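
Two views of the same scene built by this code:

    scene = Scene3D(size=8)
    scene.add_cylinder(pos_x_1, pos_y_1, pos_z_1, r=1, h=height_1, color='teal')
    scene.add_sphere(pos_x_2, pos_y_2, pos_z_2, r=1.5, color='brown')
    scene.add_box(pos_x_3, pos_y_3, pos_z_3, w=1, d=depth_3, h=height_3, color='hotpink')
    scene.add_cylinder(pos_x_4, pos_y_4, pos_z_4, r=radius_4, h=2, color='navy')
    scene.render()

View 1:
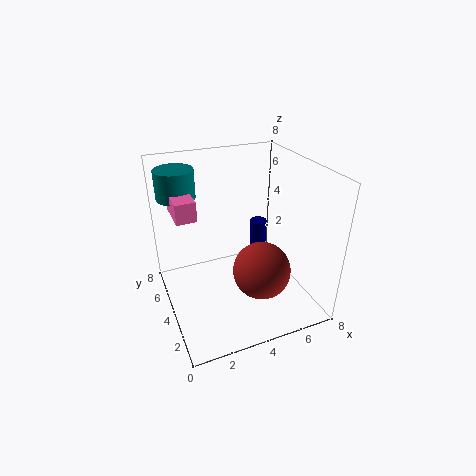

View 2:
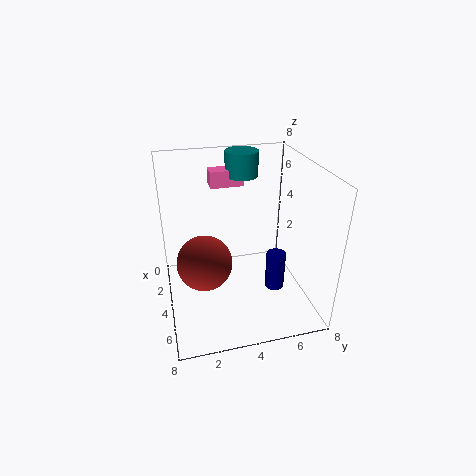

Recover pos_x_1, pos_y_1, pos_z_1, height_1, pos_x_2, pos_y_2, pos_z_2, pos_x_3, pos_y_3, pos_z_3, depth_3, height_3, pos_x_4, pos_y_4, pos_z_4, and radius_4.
pos_x_1 = 1; pos_y_1 = 5; pos_z_1 = 6.5; height_1 = 1.5; pos_x_2 = 4.5; pos_y_2 = 2; pos_z_2 = 3; pos_x_3 = 0.5; pos_y_3 = 3; pos_z_3 = 6; depth_3 = 2; height_3 = 1; pos_x_4 = 6; pos_y_4 = 5.5; pos_z_4 = 2; radius_4 = 0.5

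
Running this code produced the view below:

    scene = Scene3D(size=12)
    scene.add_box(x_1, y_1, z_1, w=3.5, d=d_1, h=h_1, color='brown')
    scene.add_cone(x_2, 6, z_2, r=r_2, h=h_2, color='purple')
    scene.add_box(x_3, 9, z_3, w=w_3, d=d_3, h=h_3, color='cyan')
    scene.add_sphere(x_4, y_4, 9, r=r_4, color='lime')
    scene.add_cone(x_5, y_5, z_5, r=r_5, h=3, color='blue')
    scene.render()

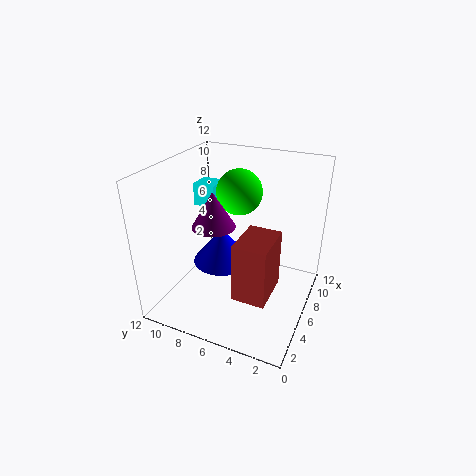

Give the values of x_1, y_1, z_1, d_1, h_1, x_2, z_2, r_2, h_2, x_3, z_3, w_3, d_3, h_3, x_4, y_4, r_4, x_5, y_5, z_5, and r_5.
x_1 = 1.5; y_1 = 2; z_1 = 3.5; d_1 = 2.5; h_1 = 4.5; x_2 = 2; z_2 = 9; r_2 = 1.5; h_2 = 2.5; x_3 = 7.5; z_3 = 7.5; w_3 = 2; d_3 = 2; h_3 = 2; x_4 = 8.5; y_4 = 7; r_4 = 2; x_5 = 6; y_5 = 7.5; z_5 = 3.5; r_5 = 2.5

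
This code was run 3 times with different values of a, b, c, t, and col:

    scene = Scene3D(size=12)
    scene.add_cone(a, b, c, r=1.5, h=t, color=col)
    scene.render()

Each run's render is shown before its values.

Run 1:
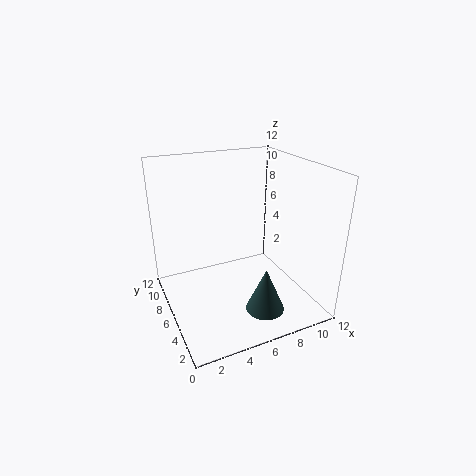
a = 6.5
b = 2
c = 1.5
t = 3.5
col = 'darkslategray'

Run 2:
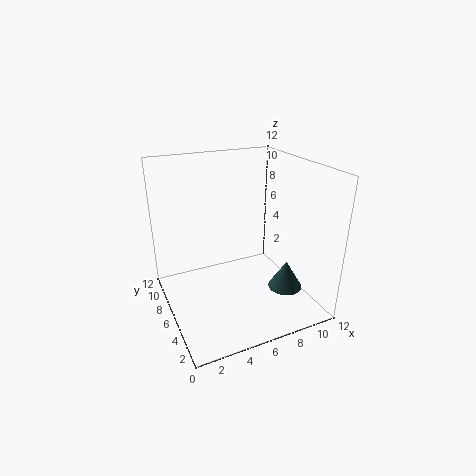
a = 10
b = 4.5
c = 1
t = 2.5
col = 'darkslategray'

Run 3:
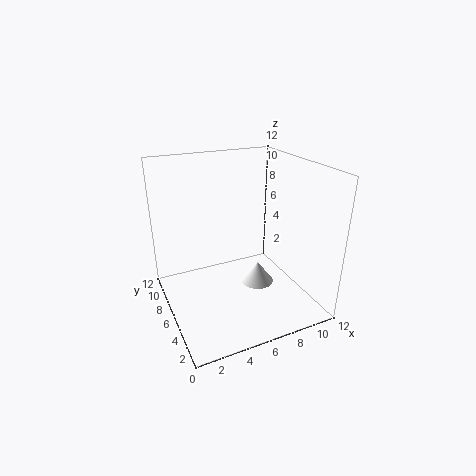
a = 8.5
b = 7
c = 0.5
t = 2
col = 'white'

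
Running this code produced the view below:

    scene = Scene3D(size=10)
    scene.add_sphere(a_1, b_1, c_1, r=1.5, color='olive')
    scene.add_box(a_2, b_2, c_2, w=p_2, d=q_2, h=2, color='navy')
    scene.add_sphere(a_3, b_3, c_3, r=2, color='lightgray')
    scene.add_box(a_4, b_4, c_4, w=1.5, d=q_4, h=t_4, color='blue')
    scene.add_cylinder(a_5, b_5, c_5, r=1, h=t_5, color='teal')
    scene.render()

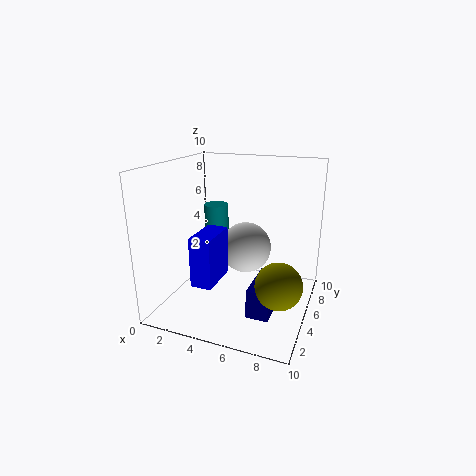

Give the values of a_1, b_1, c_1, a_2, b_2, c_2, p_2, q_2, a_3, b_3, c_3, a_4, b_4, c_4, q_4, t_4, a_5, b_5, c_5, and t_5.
a_1 = 8.5
b_1 = 3
c_1 = 3
a_2 = 6.5
b_2 = 2.5
c_2 = 0.5
p_2 = 1.5
q_2 = 3.5
a_3 = 4.5
b_3 = 8
c_3 = 3
a_4 = 2.5
b_4 = 2.5
c_4 = 2
q_4 = 3
t_4 = 3.5
a_5 = 1.5
b_5 = 9
c_5 = 1
t_5 = 5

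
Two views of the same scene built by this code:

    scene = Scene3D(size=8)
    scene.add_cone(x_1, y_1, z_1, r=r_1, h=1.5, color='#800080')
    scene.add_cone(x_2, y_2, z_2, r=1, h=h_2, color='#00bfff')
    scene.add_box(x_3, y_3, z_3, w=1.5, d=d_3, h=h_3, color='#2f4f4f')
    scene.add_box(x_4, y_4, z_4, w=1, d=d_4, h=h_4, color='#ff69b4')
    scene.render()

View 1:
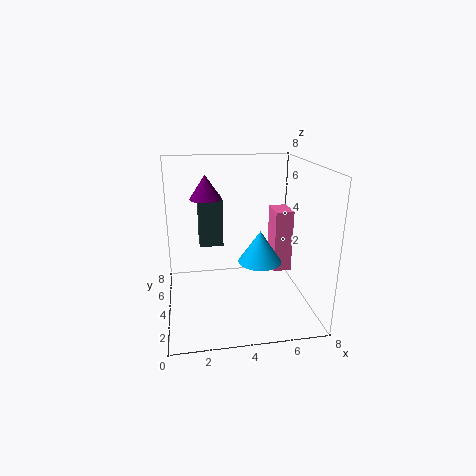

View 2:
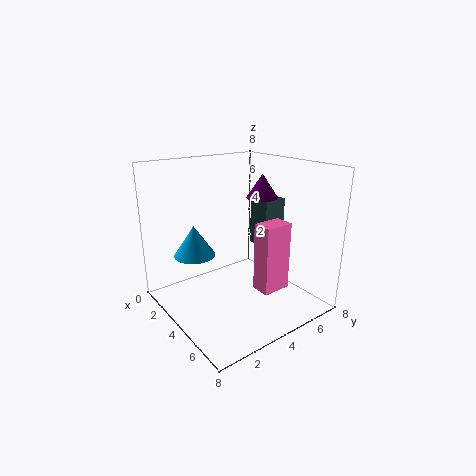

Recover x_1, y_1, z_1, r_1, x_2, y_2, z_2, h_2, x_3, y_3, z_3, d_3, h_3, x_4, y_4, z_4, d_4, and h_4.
x_1 = 2.5, y_1 = 7, z_1 = 5.5, r_1 = 1, x_2 = 4.5, y_2 = 1, z_2 = 4, h_2 = 1.5, x_3 = 2, y_3 = 6.5, z_3 = 2.5, d_3 = 1.5, h_3 = 3, x_4 = 6, y_4 = 3.5, z_4 = 2, d_4 = 1.5, h_4 = 3.5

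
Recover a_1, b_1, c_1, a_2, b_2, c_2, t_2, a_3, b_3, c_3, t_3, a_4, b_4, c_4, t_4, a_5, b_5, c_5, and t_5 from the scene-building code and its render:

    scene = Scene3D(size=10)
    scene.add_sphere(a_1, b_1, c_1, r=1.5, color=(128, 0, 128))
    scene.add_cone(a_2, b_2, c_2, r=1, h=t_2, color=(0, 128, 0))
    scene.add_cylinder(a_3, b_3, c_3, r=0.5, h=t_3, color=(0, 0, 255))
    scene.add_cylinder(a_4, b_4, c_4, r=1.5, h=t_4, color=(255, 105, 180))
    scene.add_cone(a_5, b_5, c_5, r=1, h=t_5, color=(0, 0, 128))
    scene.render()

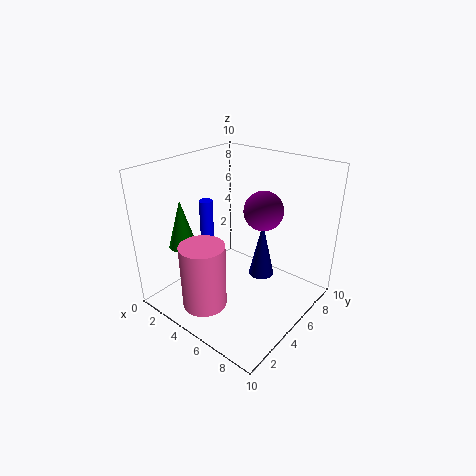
a_1 = 5
b_1 = 8
c_1 = 6
a_2 = 1.5
b_2 = 3
c_2 = 4
t_2 = 3.5
a_3 = 2
b_3 = 5
c_3 = 3
t_3 = 4
a_4 = 4.5
b_4 = 2
c_4 = 1
t_4 = 4.5
a_5 = 5
b_5 = 8
c_5 = 0.5
t_5 = 4.5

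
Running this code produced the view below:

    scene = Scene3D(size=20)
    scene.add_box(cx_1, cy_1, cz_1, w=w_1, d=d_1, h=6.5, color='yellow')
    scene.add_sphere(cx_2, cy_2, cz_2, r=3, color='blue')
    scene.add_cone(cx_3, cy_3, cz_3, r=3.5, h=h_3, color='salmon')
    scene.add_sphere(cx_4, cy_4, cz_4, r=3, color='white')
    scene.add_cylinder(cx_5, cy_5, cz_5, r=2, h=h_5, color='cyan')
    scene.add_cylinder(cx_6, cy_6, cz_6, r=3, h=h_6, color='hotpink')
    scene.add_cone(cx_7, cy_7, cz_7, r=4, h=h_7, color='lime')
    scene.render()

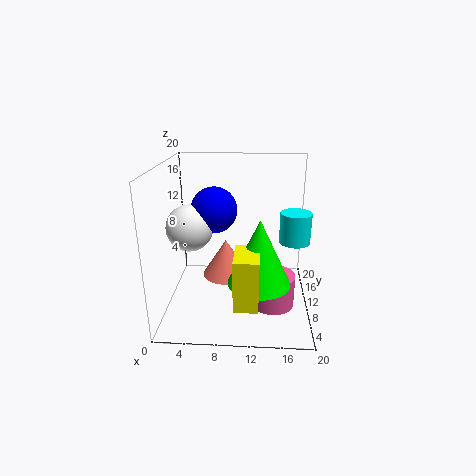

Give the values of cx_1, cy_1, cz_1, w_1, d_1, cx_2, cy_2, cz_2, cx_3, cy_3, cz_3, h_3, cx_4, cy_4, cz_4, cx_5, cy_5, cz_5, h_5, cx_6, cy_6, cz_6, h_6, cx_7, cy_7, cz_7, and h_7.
cx_1 = 10
cy_1 = 0.5
cz_1 = 4.5
w_1 = 3
d_1 = 5
cx_2 = 7
cy_2 = 8.5
cz_2 = 14.5
cx_3 = 8
cy_3 = 12.5
cz_3 = 3
h_3 = 5.5
cx_4 = 4
cy_4 = 7
cz_4 = 12.5
cx_5 = 17.5
cy_5 = 8
cz_5 = 10.5
h_5 = 4
cx_6 = 15
cy_6 = 8
cz_6 = 1
h_6 = 4.5
cx_7 = 13
cy_7 = 5
cz_7 = 6
h_7 = 8.5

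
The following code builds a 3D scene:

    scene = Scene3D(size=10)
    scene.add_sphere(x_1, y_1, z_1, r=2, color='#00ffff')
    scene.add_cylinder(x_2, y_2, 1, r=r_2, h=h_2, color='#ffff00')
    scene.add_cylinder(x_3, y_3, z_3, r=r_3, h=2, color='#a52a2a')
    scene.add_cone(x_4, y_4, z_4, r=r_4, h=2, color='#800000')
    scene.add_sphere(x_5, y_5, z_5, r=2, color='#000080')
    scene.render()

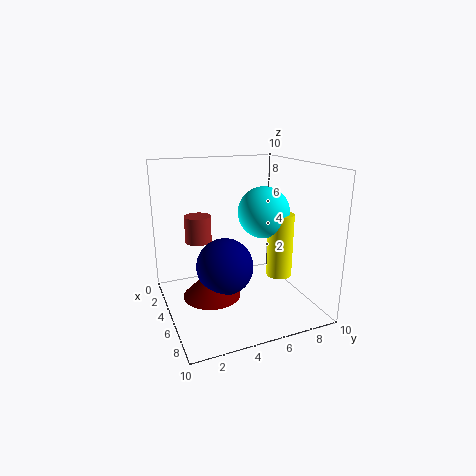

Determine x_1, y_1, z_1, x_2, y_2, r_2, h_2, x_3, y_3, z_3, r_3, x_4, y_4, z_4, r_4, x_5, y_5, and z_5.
x_1 = 3
y_1 = 8
z_1 = 6
x_2 = 4
y_2 = 9
r_2 = 1
h_2 = 5
x_3 = 2
y_3 = 3
z_3 = 4
r_3 = 1
x_4 = 5
y_4 = 3
z_4 = 1
r_4 = 2
x_5 = 5
y_5 = 4
z_5 = 3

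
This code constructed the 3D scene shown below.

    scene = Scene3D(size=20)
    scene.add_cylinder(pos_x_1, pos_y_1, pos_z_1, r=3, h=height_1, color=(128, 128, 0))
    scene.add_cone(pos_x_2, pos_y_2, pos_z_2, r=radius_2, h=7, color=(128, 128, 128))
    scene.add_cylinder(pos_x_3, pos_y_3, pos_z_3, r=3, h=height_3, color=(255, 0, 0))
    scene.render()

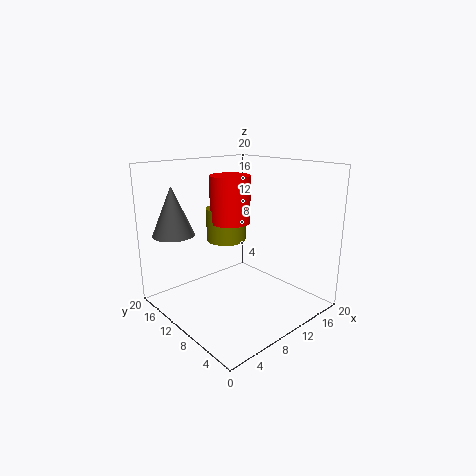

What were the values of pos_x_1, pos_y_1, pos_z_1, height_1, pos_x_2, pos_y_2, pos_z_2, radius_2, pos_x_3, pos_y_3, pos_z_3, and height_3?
pos_x_1 = 12; pos_y_1 = 15; pos_z_1 = 8; height_1 = 5; pos_x_2 = 4; pos_y_2 = 17; pos_z_2 = 10; radius_2 = 3; pos_x_3 = 12; pos_y_3 = 14; pos_z_3 = 11; height_3 = 7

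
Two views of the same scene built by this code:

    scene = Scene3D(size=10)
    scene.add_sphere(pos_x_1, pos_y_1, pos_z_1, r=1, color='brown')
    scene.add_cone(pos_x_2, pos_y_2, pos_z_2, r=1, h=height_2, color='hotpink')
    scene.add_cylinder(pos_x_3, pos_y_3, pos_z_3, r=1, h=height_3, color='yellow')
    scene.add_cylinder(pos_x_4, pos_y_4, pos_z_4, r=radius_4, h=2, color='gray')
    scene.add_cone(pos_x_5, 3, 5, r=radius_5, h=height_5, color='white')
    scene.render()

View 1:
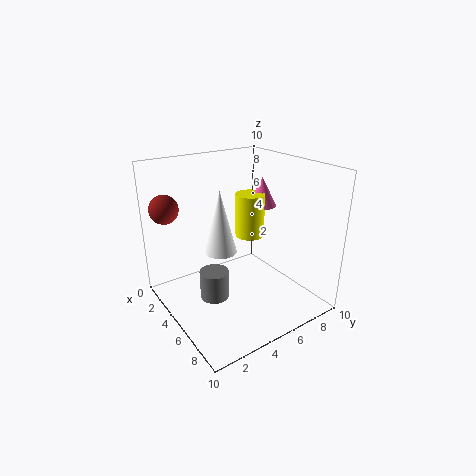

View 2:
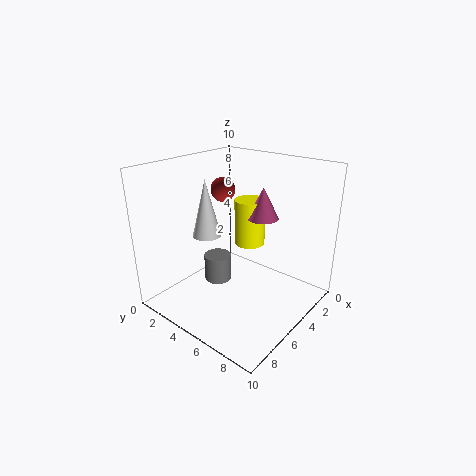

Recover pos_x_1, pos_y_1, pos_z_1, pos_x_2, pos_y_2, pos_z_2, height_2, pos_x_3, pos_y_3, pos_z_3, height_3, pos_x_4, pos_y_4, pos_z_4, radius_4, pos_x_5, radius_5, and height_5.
pos_x_1 = 2; pos_y_1 = 1; pos_z_1 = 7; pos_x_2 = 5; pos_y_2 = 7; pos_z_2 = 7; height_2 = 2; pos_x_3 = 5; pos_y_3 = 6; pos_z_3 = 5; height_3 = 3; pos_x_4 = 5; pos_y_4 = 3; pos_z_4 = 1; radius_4 = 1; pos_x_5 = 6; radius_5 = 1; height_5 = 4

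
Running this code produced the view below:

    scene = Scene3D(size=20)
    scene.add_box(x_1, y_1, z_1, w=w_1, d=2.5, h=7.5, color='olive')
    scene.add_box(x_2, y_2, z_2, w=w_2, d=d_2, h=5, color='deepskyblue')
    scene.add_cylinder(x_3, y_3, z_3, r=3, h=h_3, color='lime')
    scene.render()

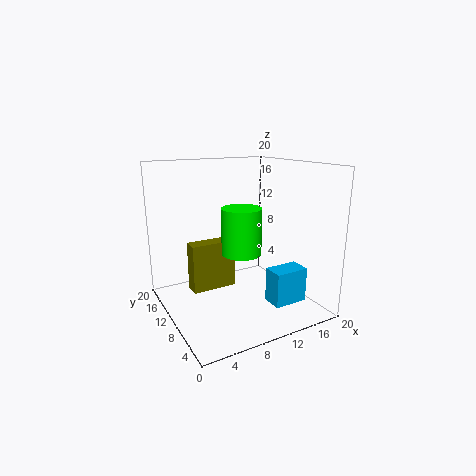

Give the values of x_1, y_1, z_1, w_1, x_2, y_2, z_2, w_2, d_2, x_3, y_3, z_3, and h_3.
x_1 = 5, y_1 = 14.5, z_1 = 0.5, w_1 = 7, x_2 = 13.5, y_2 = 5, z_2 = 0.5, w_2 = 5, d_2 = 3, x_3 = 12, y_3 = 12.5, z_3 = 6.5, h_3 = 7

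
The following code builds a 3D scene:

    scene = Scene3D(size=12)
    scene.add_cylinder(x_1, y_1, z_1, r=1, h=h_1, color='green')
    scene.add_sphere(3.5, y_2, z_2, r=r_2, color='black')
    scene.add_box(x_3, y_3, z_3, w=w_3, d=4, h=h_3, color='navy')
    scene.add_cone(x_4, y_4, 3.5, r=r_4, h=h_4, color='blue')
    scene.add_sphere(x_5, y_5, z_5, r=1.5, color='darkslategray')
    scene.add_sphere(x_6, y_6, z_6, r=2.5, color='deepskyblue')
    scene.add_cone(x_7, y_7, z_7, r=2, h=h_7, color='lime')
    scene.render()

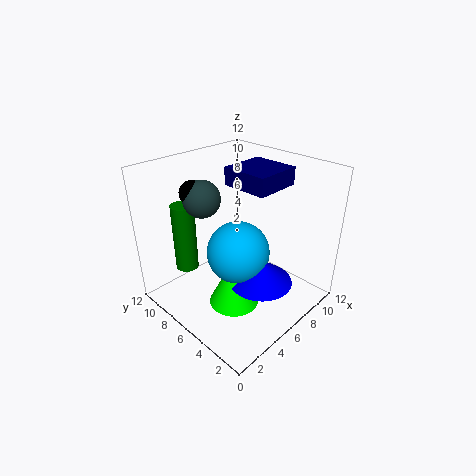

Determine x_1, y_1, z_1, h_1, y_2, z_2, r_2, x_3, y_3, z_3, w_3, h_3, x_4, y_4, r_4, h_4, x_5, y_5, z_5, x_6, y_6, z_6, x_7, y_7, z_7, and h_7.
x_1 = 3.5
y_1 = 10
z_1 = 2.5
h_1 = 6
y_2 = 8.5
z_2 = 10
r_2 = 1
x_3 = 6.5
y_3 = 4
z_3 = 10
w_3 = 4
h_3 = 1.5
x_4 = 5.5
y_4 = 3
r_4 = 2.5
h_4 = 2
x_5 = 4
y_5 = 8
z_5 = 9.5
x_6 = 5
y_6 = 5
z_6 = 5.5
x_7 = 4
y_7 = 4.5
z_7 = 1.5
h_7 = 4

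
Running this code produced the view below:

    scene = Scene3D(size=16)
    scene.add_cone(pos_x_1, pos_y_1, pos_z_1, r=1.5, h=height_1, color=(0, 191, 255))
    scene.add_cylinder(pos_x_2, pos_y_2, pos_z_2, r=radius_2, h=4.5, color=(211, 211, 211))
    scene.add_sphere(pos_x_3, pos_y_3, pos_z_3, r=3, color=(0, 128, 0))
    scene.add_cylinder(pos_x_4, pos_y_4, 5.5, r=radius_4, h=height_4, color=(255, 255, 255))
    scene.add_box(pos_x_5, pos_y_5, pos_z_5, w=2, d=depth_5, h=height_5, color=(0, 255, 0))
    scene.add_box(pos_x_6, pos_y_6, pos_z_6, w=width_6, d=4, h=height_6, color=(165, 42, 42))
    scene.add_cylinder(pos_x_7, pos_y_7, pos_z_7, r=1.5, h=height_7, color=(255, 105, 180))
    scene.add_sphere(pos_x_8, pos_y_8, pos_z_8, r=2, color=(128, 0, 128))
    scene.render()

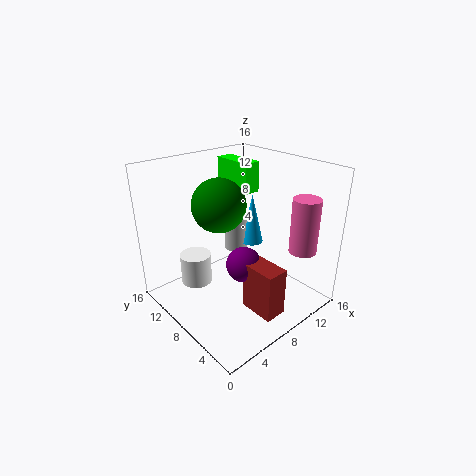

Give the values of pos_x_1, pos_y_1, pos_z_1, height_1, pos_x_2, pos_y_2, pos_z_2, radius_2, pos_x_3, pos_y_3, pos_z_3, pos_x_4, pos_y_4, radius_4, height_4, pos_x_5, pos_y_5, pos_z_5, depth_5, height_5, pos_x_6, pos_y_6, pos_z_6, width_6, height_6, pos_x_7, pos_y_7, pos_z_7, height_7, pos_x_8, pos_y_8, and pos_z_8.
pos_x_1 = 14; pos_y_1 = 12; pos_z_1 = 4; height_1 = 6.5; pos_x_2 = 12.5; pos_y_2 = 13.5; pos_z_2 = 3; radius_2 = 1.5; pos_x_3 = 7; pos_y_3 = 10; pos_z_3 = 11.5; pos_x_4 = 2; pos_y_4 = 7.5; radius_4 = 1.5; height_4 = 3; pos_x_5 = 10.5; pos_y_5 = 9.5; pos_z_5 = 12; depth_5 = 5; height_5 = 3.5; pos_x_6 = 7; pos_y_6 = 2; pos_z_6 = 0.5; width_6 = 2.5; height_6 = 5.5; pos_x_7 = 12.5; pos_y_7 = 2.5; pos_z_7 = 7; height_7 = 6; pos_x_8 = 8; pos_y_8 = 7; pos_z_8 = 5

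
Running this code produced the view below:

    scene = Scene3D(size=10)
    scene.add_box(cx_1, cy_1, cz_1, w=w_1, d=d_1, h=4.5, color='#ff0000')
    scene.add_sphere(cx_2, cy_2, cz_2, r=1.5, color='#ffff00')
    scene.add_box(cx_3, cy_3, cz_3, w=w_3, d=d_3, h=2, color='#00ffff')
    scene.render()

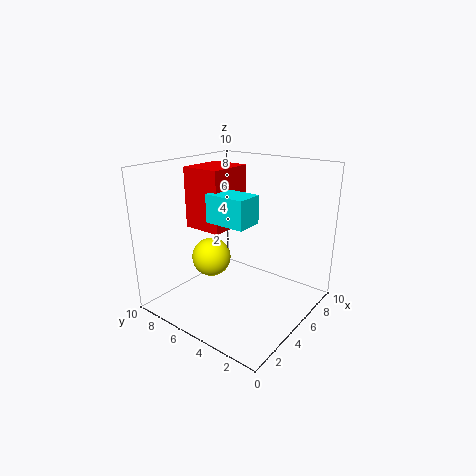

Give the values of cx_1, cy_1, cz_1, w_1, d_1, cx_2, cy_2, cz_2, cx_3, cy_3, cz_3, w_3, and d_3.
cx_1 = 4.5; cy_1 = 6.5; cz_1 = 5; w_1 = 3.5; d_1 = 3; cx_2 = 5.5; cy_2 = 8; cz_2 = 2.5; cx_3 = 4; cy_3 = 4; cz_3 = 6; w_3 = 2; d_3 = 3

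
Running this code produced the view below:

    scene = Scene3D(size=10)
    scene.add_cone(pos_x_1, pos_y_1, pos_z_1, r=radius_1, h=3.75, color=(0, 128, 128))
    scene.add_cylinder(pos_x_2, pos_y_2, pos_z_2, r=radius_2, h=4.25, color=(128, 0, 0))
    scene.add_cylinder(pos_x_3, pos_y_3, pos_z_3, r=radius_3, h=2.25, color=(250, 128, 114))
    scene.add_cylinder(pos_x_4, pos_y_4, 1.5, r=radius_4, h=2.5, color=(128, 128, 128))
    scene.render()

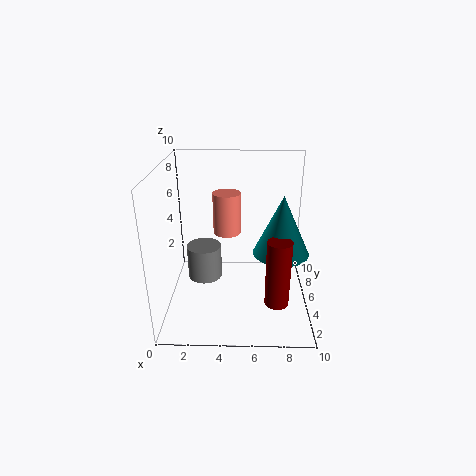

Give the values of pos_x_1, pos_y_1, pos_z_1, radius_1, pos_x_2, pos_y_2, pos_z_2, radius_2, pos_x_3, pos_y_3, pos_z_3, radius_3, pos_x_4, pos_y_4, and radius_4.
pos_x_1 = 7.75; pos_y_1 = 3; pos_z_1 = 5; radius_1 = 1.75; pos_x_2 = 7.5; pos_y_2 = 1.5; pos_z_2 = 2.25; radius_2 = 0.75; pos_x_3 = 4.5; pos_y_3 = 1.25; pos_z_3 = 7.25; radius_3 = 0.75; pos_x_4 = 2.5; pos_y_4 = 5.75; radius_4 = 1.25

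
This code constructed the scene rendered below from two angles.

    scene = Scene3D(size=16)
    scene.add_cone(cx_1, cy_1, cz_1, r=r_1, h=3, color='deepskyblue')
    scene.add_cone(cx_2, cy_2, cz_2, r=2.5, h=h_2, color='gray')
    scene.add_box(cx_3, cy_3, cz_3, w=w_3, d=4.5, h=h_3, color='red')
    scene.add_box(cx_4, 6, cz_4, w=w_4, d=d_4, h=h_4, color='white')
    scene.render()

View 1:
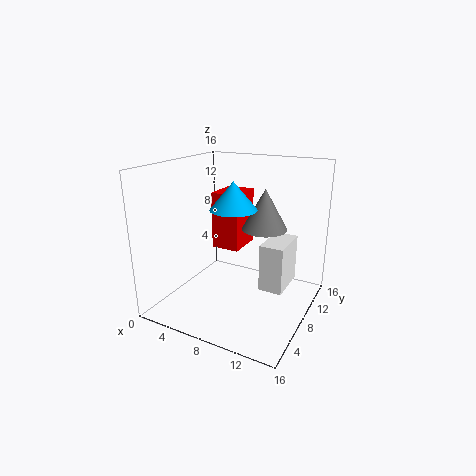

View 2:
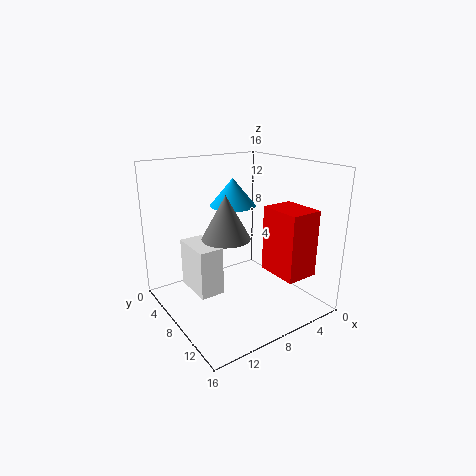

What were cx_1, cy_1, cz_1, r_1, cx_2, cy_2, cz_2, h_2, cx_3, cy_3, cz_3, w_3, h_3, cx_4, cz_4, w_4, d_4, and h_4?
cx_1 = 8; cy_1 = 7; cz_1 = 11.5; r_1 = 2.5; cx_2 = 10.5; cy_2 = 9.5; cz_2 = 9; h_2 = 4.5; cx_3 = 3; cy_3 = 10.5; cz_3 = 5; w_3 = 3.5; h_3 = 7; cx_4 = 11.5; cz_4 = 3.5; w_4 = 2.5; d_4 = 4.5; h_4 = 5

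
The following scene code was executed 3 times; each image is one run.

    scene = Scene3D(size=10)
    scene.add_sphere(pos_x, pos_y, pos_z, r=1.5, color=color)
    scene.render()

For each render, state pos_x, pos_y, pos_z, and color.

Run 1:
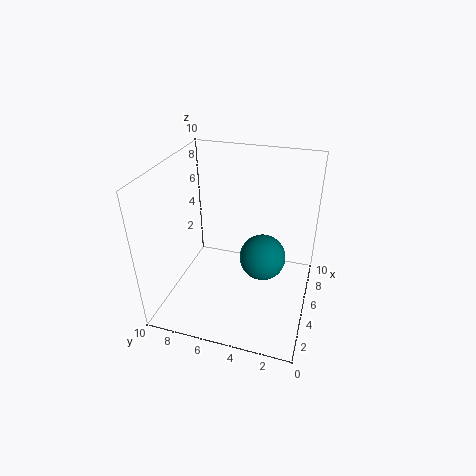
pos_x = 4, pos_y = 3, pos_z = 4.5, color = 'teal'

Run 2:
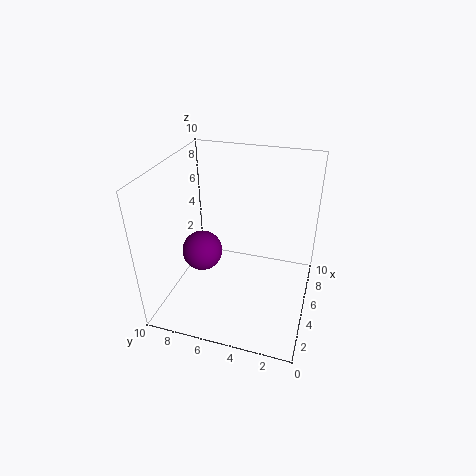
pos_x = 5.5, pos_y = 8, pos_z = 3, color = 'purple'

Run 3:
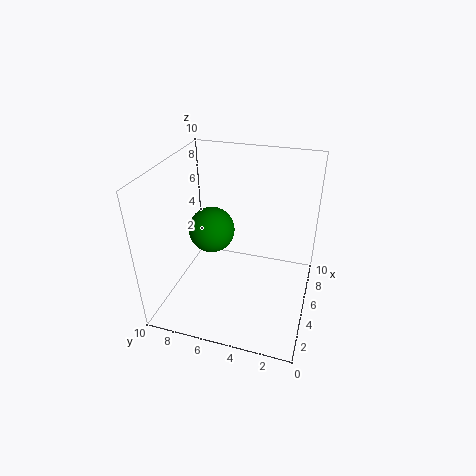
pos_x = 4, pos_y = 6.5, pos_z = 6, color = 'green'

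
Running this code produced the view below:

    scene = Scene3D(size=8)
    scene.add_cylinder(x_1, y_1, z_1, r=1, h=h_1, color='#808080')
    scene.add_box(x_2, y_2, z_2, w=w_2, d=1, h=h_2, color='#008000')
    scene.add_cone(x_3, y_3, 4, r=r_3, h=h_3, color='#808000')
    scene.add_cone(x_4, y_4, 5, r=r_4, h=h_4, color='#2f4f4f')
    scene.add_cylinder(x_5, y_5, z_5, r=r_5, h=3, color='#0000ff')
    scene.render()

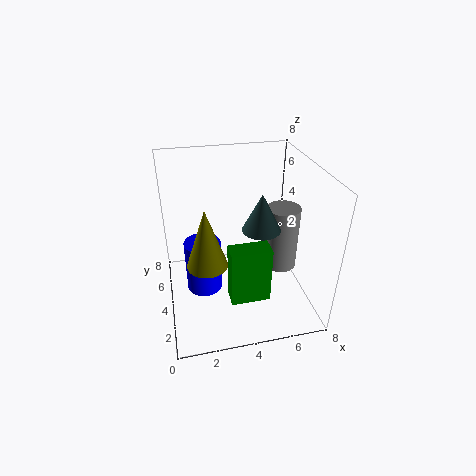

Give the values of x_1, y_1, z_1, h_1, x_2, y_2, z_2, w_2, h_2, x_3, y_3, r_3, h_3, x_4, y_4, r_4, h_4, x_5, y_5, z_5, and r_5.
x_1 = 7
y_1 = 5
z_1 = 1
h_1 = 4
x_2 = 3
y_2 = 1
z_2 = 2
w_2 = 2
h_2 = 3
x_3 = 2
y_3 = 2
r_3 = 1
h_3 = 3
x_4 = 5
y_4 = 3
r_4 = 1
h_4 = 2
x_5 = 2
y_5 = 4
z_5 = 1
r_5 = 1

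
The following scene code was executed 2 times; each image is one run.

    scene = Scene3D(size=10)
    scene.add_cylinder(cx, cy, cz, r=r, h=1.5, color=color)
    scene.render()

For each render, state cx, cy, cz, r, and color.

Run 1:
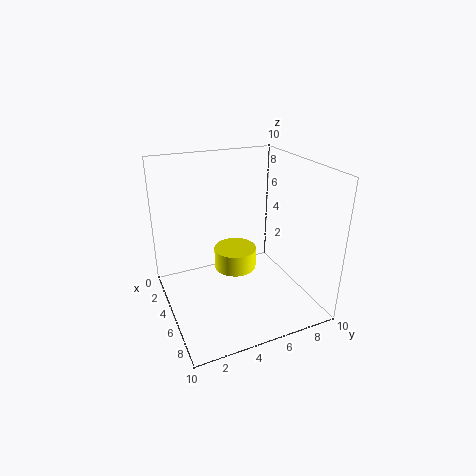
cx = 4.5; cy = 5; cz = 2.5; r = 1.5; color = 'yellow'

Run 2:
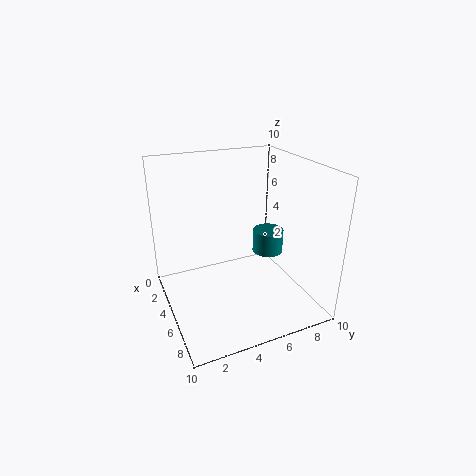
cx = 6.5; cy = 6.5; cz = 4.5; r = 1; color = 'teal'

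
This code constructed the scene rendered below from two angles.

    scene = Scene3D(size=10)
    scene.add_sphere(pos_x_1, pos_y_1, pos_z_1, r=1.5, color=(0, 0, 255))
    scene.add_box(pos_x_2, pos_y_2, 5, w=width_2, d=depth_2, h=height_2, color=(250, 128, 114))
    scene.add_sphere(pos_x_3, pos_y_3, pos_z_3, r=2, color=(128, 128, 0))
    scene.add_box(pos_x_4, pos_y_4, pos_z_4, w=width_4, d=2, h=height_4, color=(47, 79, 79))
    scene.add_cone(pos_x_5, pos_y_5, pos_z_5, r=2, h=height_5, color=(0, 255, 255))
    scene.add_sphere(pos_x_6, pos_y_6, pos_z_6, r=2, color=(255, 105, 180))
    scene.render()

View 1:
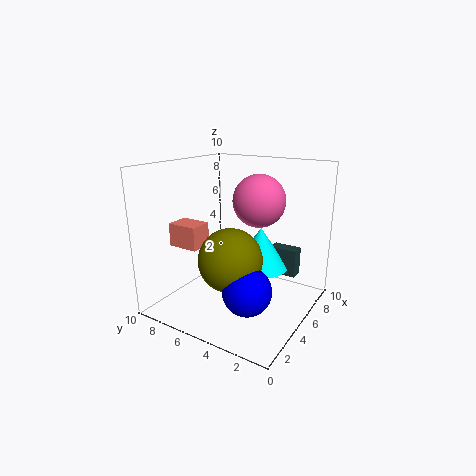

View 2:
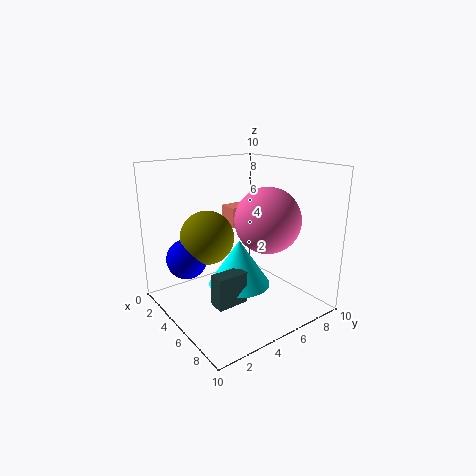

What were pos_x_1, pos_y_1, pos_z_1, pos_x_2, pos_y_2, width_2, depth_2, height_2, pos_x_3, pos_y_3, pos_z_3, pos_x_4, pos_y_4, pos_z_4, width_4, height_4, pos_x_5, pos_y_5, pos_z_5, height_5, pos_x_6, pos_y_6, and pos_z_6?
pos_x_1 = 2; pos_y_1 = 2.5; pos_z_1 = 3; pos_x_2 = 1.5; pos_y_2 = 6; width_2 = 1.5; depth_2 = 2; height_2 = 1.5; pos_x_3 = 2.5; pos_y_3 = 4; pos_z_3 = 4.5; pos_x_4 = 7; pos_y_4 = 1.5; pos_z_4 = 2; width_4 = 1; height_4 = 2; pos_x_5 = 6.5; pos_y_5 = 4; pos_z_5 = 2.5; height_5 = 3; pos_x_6 = 8; pos_y_6 = 5; pos_z_6 = 7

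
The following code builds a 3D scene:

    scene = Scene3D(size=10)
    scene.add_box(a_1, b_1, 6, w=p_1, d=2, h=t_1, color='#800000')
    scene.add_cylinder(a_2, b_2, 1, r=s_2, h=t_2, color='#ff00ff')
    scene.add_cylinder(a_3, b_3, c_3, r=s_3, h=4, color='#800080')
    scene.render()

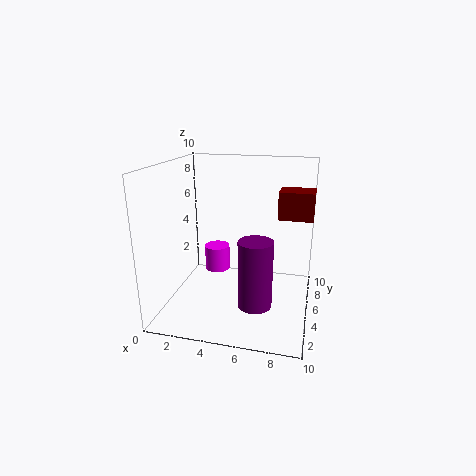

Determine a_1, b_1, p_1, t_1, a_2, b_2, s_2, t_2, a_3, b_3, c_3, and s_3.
a_1 = 7.5; b_1 = 6.5; p_1 = 2.5; t_1 = 2; a_2 = 2.5; b_2 = 8; s_2 = 1; t_2 = 2; a_3 = 7; b_3 = 1; c_3 = 2.5; s_3 = 1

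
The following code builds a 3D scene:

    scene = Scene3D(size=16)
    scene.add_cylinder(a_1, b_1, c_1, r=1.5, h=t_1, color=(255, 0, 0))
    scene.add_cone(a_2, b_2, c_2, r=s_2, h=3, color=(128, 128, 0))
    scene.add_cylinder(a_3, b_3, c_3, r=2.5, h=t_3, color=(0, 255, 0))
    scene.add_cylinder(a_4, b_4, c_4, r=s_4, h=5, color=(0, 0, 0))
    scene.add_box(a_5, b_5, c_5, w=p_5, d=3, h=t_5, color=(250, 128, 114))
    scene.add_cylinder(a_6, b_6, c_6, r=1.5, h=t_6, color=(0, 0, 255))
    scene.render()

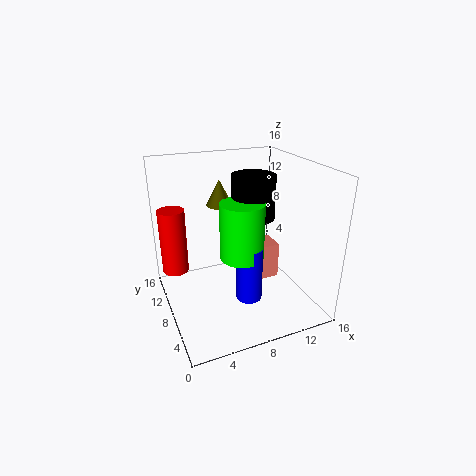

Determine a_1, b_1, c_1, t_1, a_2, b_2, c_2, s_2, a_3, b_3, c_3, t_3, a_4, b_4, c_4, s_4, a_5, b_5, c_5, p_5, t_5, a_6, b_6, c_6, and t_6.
a_1 = 1.5
b_1 = 11.5
c_1 = 3.5
t_1 = 7.5
a_2 = 7
b_2 = 11
c_2 = 11
s_2 = 1.5
a_3 = 8.5
b_3 = 8
c_3 = 5.5
t_3 = 6.5
a_4 = 10.5
b_4 = 9.5
c_4 = 9.5
s_4 = 2.5
a_5 = 11.5
b_5 = 9
c_5 = 1
p_5 = 2.5
t_5 = 4.5
a_6 = 9
b_6 = 7
c_6 = 0.5
t_6 = 6.5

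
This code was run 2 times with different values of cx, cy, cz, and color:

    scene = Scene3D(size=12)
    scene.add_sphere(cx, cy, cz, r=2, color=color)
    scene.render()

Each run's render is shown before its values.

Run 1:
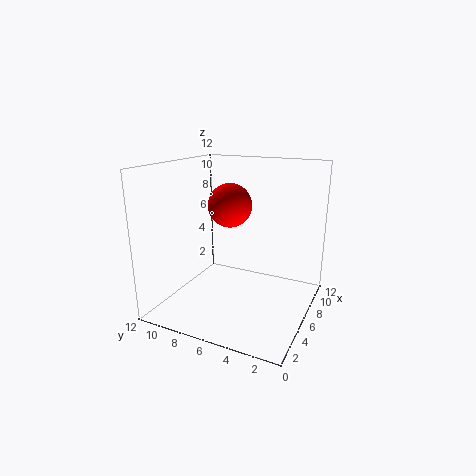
cx = 8.5; cy = 8; cz = 8; color = 'red'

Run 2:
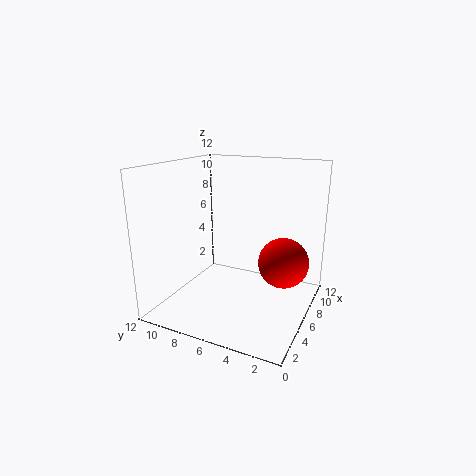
cx = 6; cy = 2; cz = 4.5; color = 'red'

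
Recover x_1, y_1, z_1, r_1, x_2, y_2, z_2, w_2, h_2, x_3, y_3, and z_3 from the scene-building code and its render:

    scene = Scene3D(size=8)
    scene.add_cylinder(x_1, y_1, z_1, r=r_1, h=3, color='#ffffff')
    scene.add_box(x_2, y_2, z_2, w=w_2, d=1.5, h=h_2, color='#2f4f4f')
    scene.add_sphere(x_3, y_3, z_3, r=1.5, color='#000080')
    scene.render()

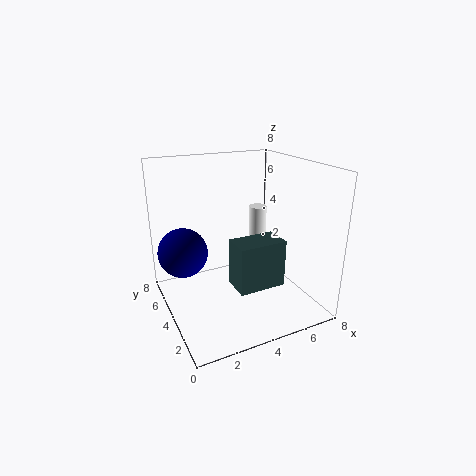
x_1 = 5.5
y_1 = 4.5
z_1 = 2.5
r_1 = 0.5
x_2 = 3
y_2 = 1.5
z_2 = 2
w_2 = 2.5
h_2 = 2.5
x_3 = 1.5
y_3 = 6.5
z_3 = 2.5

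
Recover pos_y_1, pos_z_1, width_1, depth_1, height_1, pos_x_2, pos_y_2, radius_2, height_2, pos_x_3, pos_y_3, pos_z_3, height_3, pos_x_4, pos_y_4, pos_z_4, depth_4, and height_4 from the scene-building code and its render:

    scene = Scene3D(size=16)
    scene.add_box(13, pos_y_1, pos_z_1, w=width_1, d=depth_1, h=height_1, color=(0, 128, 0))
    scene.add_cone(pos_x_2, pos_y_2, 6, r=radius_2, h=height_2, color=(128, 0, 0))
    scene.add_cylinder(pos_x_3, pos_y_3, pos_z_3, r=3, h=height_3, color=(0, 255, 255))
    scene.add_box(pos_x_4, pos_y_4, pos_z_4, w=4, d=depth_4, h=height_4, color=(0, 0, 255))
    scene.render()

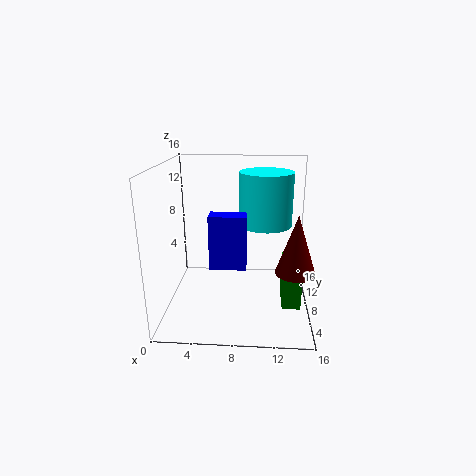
pos_y_1 = 5; pos_z_1 = 1; width_1 = 2; depth_1 = 4; height_1 = 5; pos_x_2 = 14; pos_y_2 = 4; radius_2 = 2; height_2 = 6; pos_x_3 = 11; pos_y_3 = 10; pos_z_3 = 9; height_3 = 6; pos_x_4 = 5; pos_y_4 = 6; pos_z_4 = 5; depth_4 = 2; height_4 = 6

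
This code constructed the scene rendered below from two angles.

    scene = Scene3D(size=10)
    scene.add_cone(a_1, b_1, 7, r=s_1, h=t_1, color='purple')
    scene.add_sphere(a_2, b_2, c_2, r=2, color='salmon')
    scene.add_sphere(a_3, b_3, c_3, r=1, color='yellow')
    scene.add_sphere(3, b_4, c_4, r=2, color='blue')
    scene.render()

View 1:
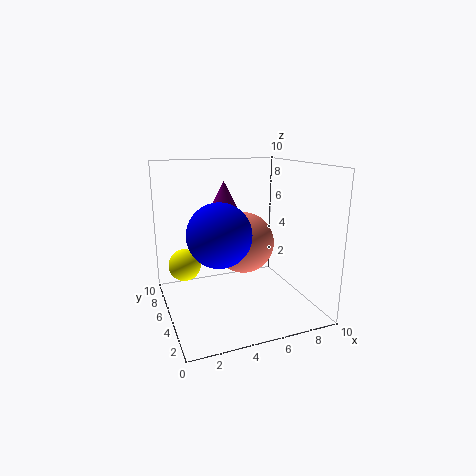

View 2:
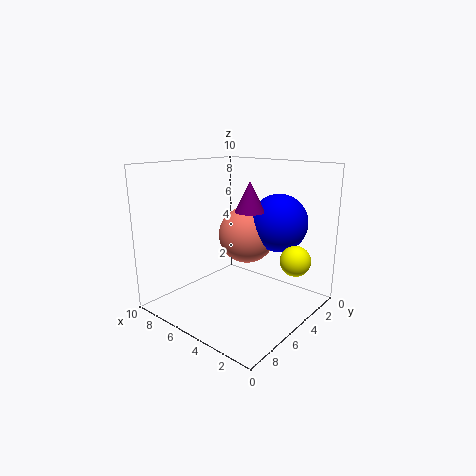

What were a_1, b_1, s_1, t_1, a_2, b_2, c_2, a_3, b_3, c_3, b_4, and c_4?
a_1 = 4; b_1 = 5; s_1 = 1; t_1 = 2; a_2 = 5; b_2 = 4; c_2 = 5; a_3 = 1; b_3 = 4; c_3 = 4; b_4 = 3; c_4 = 6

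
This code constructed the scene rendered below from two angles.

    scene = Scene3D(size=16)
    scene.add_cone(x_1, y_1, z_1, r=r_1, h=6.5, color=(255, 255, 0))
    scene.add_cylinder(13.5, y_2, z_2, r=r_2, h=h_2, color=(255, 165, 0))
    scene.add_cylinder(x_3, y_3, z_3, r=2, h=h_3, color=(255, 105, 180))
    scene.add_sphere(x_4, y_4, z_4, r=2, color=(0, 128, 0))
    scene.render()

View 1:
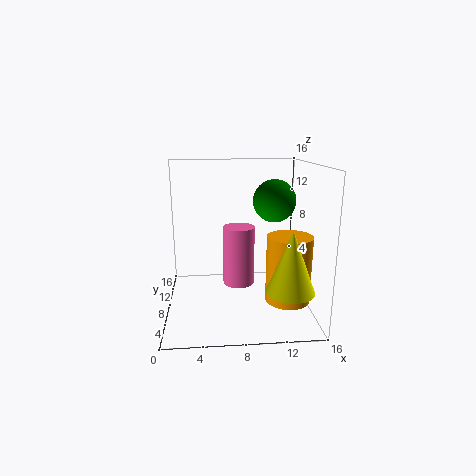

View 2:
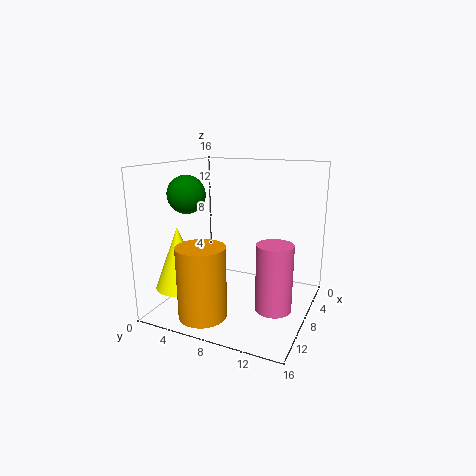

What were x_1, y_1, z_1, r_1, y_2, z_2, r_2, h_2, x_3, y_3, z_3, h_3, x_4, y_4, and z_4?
x_1 = 13; y_1 = 3.5; z_1 = 3.5; r_1 = 2.5; y_2 = 6.5; z_2 = 1; r_2 = 2.5; h_2 = 7.5; x_3 = 8.5; y_3 = 12.5; z_3 = 0.5; h_3 = 7.5; x_4 = 11; y_4 = 3.5; z_4 = 13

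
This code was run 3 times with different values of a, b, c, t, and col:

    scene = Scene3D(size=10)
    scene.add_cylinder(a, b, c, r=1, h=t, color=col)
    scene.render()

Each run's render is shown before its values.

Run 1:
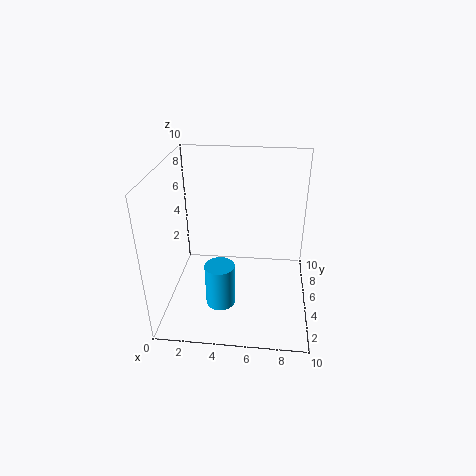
a = 4, b = 3, c = 1, t = 3, col = 'deepskyblue'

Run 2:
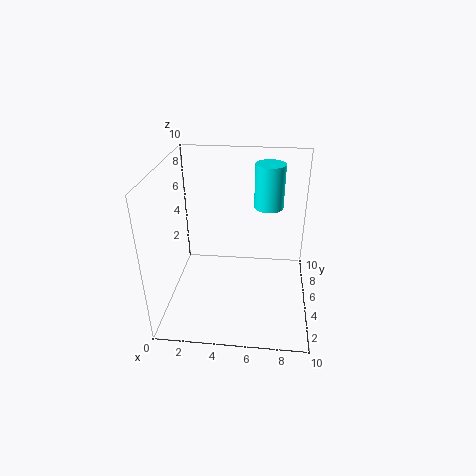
a = 7, b = 6, c = 7, t = 3, col = 'cyan'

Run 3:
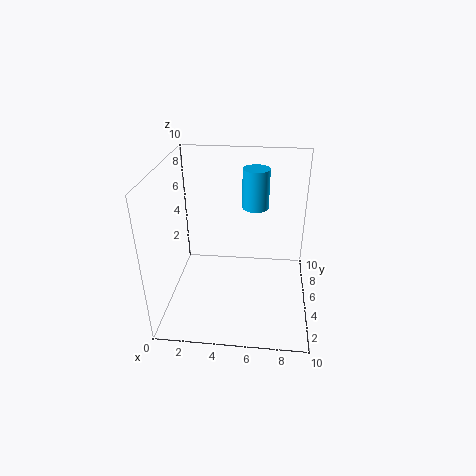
a = 6, b = 8, c = 6, t = 3, col = 'deepskyblue'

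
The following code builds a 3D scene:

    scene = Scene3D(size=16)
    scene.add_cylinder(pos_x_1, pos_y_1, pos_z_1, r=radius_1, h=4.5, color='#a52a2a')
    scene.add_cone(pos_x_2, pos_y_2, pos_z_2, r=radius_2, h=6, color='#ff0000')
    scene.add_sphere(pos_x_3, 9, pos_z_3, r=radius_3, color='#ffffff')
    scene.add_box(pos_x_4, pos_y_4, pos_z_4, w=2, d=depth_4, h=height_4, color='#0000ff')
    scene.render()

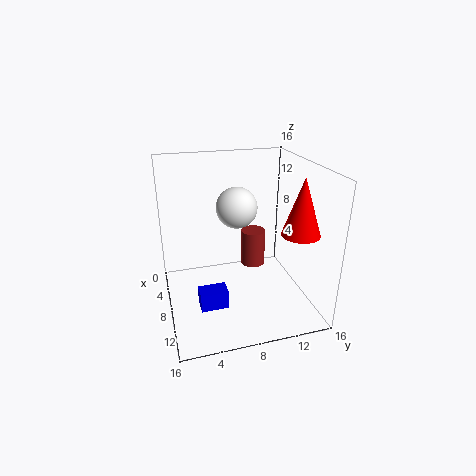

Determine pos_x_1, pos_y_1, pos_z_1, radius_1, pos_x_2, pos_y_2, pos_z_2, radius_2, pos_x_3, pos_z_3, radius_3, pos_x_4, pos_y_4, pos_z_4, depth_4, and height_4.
pos_x_1 = 4.5
pos_y_1 = 11
pos_z_1 = 2.5
radius_1 = 1.5
pos_x_2 = 12
pos_y_2 = 13.5
pos_z_2 = 9.5
radius_2 = 2
pos_x_3 = 4
pos_z_3 = 10
radius_3 = 2.5
pos_x_4 = 9.5
pos_y_4 = 3
pos_z_4 = 1.5
depth_4 = 3
height_4 = 2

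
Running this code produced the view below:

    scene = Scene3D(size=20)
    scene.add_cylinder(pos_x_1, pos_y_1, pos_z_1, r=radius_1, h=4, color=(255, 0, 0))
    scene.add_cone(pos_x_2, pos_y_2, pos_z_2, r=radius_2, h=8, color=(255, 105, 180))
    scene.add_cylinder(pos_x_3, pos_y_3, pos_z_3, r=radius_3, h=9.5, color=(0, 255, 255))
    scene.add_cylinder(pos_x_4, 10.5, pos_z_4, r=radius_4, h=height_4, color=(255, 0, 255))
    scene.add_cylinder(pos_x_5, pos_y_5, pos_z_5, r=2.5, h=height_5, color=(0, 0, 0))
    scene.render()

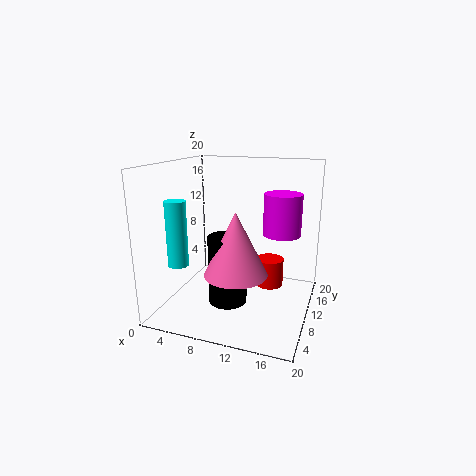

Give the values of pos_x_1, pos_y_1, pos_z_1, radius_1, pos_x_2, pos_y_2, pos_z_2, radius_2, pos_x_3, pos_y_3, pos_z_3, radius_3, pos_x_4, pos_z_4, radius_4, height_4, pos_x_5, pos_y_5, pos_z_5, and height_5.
pos_x_1 = 14, pos_y_1 = 12.5, pos_z_1 = 2.5, radius_1 = 2, pos_x_2 = 11.5, pos_y_2 = 5, pos_z_2 = 7, radius_2 = 4, pos_x_3 = 1.5, pos_y_3 = 8, pos_z_3 = 5.5, radius_3 = 1.5, pos_x_4 = 16, pos_z_4 = 11, radius_4 = 2.5, height_4 = 5.5, pos_x_5 = 10, pos_y_5 = 6, pos_z_5 = 2.5, height_5 = 9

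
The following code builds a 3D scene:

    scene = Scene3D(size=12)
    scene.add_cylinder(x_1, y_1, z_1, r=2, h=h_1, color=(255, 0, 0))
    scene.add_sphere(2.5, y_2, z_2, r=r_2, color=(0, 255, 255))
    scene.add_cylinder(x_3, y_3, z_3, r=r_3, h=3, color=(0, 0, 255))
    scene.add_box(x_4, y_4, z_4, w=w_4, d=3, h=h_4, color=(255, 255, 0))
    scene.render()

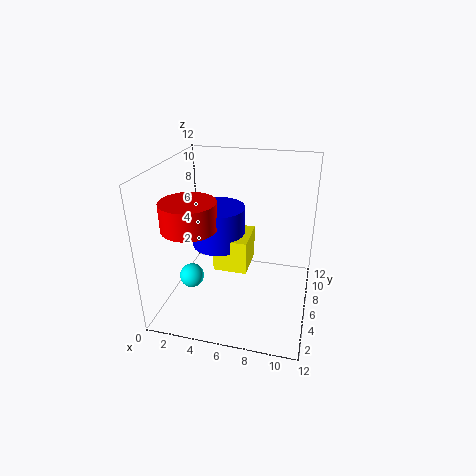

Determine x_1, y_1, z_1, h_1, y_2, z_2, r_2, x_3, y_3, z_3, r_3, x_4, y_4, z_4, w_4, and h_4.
x_1 = 3.5
y_1 = 2
z_1 = 8.5
h_1 = 2
y_2 = 4
z_2 = 3
r_2 = 1
x_3 = 5
y_3 = 4
z_3 = 6.5
r_3 = 2
x_4 = 5
y_4 = 2.5
z_4 = 5
w_4 = 2.5
h_4 = 2.5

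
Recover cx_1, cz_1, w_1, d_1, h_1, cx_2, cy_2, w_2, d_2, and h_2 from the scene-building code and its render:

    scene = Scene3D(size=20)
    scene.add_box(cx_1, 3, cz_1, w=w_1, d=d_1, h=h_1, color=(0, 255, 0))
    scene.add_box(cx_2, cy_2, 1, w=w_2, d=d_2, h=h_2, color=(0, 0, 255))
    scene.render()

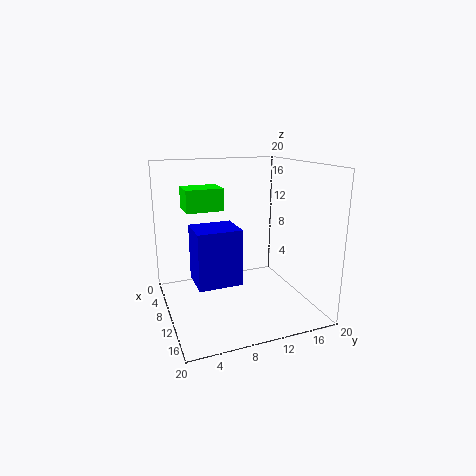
cx_1 = 6
cz_1 = 14
w_1 = 4
d_1 = 5
h_1 = 3
cx_2 = 1
cy_2 = 5
w_2 = 6
d_2 = 7
h_2 = 9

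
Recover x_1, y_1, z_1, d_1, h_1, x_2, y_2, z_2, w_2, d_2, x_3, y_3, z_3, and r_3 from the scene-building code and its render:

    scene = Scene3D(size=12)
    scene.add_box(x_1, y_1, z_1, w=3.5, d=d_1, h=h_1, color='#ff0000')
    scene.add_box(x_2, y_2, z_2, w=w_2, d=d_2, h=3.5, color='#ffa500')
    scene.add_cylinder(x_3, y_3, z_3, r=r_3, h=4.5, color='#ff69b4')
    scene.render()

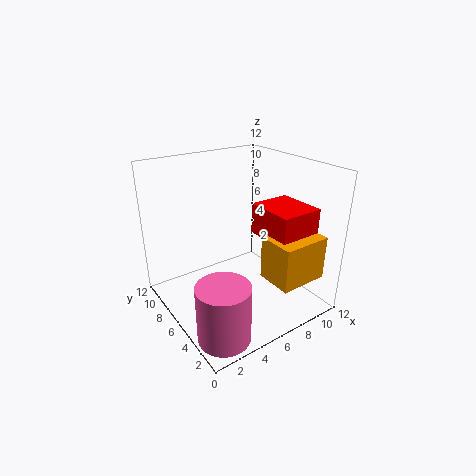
x_1 = 7
y_1 = 1.5
z_1 = 6.5
d_1 = 4
h_1 = 2.5
x_2 = 6.5
y_2 = 0.5
z_2 = 3.5
w_2 = 4
d_2 = 3
x_3 = 2
y_3 = 2
z_3 = 0.5
r_3 = 2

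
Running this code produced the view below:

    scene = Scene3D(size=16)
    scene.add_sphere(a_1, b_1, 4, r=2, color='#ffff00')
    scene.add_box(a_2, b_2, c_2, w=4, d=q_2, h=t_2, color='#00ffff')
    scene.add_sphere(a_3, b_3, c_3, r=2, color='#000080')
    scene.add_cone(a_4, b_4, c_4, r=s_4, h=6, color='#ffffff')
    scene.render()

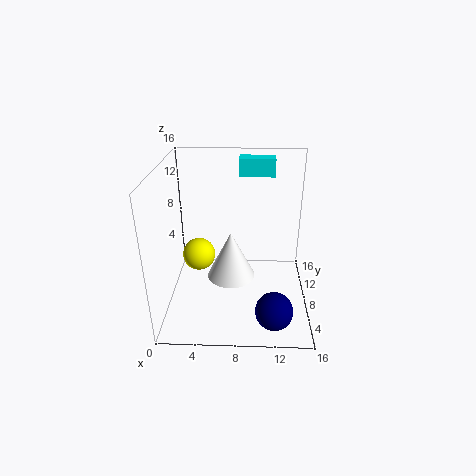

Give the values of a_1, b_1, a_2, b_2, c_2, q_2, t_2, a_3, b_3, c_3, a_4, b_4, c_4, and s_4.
a_1 = 3, b_1 = 11, a_2 = 8, b_2 = 11, c_2 = 14, q_2 = 2, t_2 = 2, a_3 = 12, b_3 = 3, c_3 = 2, a_4 = 7, b_4 = 11, c_4 = 1, s_4 = 3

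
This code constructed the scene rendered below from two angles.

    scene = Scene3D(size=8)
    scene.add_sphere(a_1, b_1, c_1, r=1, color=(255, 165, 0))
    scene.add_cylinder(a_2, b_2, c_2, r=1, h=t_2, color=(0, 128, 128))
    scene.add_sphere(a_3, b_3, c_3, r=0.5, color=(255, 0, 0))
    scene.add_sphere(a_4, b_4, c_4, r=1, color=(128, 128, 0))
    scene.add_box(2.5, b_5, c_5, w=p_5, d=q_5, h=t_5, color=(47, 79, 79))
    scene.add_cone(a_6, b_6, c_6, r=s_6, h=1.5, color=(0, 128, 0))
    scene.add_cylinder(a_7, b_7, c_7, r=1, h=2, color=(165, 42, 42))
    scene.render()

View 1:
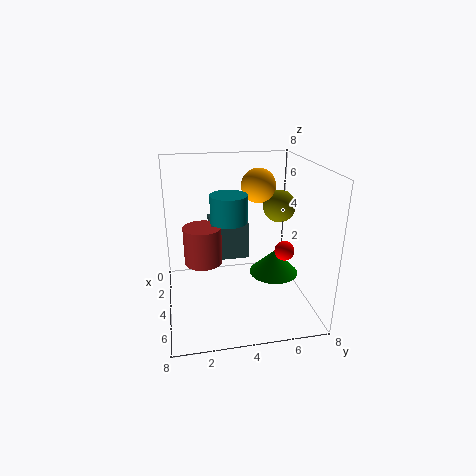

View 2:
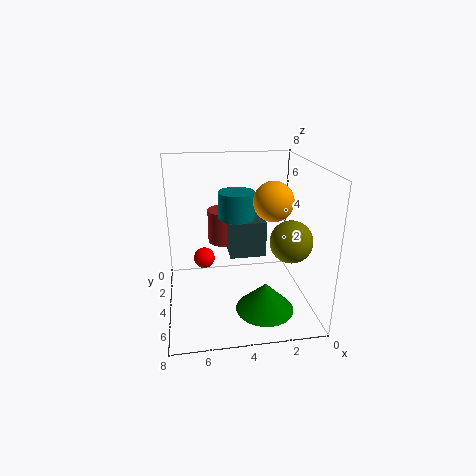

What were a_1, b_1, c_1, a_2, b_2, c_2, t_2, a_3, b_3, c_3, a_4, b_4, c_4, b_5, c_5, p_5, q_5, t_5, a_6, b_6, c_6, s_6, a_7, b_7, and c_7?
a_1 = 2.5, b_1 = 5.5, c_1 = 6.5, a_2 = 4, b_2 = 3.5, c_2 = 5, t_2 = 1.5, a_3 = 6, b_3 = 6, c_3 = 4, a_4 = 2, b_4 = 7, c_4 = 5, b_5 = 2.5, c_5 = 3, p_5 = 2, q_5 = 2, t_5 = 2, a_6 = 3, b_6 = 6.5, c_6 = 1, s_6 = 1.5, a_7 = 4.5, b_7 = 2, c_7 = 3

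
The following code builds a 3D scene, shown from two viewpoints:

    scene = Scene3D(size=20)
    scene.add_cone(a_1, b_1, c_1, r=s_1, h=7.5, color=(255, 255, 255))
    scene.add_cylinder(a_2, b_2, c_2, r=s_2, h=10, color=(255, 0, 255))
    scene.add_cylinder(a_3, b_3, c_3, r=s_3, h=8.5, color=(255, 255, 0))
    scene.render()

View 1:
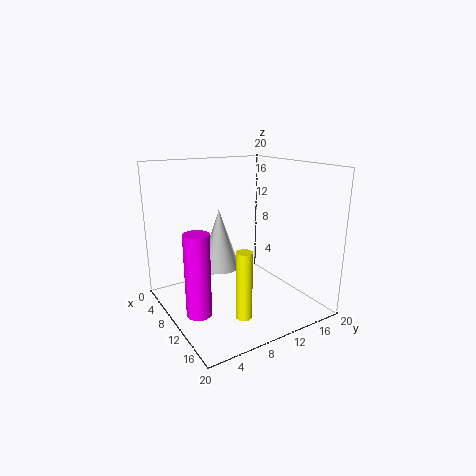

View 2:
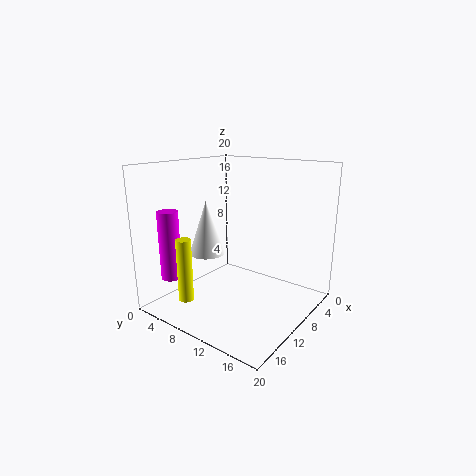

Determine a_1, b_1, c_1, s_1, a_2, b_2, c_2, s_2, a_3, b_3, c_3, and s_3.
a_1 = 12; b_1 = 6; c_1 = 7.5; s_1 = 2.5; a_2 = 15; b_2 = 1.5; c_2 = 3.5; s_2 = 1.5; a_3 = 17; b_3 = 6.5; c_3 = 2.5; s_3 = 1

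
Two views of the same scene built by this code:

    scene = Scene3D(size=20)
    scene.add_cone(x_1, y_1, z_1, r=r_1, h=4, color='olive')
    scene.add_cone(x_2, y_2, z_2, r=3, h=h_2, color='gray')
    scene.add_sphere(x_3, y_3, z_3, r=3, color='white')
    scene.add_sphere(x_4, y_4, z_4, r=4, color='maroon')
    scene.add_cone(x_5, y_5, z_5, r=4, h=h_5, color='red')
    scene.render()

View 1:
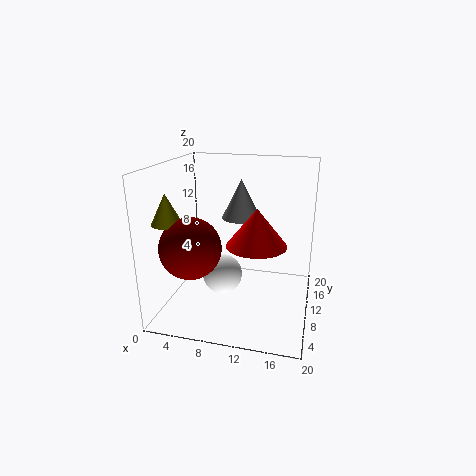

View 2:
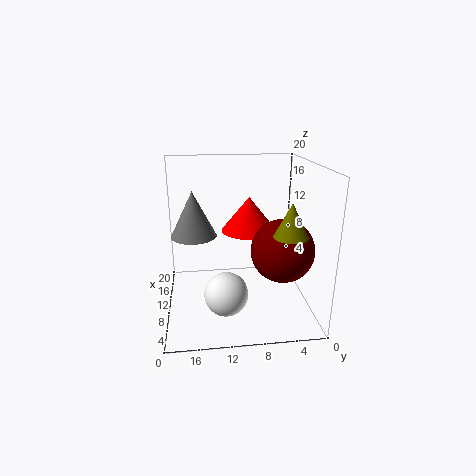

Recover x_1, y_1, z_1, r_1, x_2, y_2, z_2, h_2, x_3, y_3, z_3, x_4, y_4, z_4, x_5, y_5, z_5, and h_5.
x_1 = 2, y_1 = 5, z_1 = 13, r_1 = 2, x_2 = 9, y_2 = 16, z_2 = 11, h_2 = 6, x_3 = 7, y_3 = 12, z_3 = 3, x_4 = 5, y_4 = 5, z_4 = 10, x_5 = 13, y_5 = 8, z_5 = 10, h_5 = 5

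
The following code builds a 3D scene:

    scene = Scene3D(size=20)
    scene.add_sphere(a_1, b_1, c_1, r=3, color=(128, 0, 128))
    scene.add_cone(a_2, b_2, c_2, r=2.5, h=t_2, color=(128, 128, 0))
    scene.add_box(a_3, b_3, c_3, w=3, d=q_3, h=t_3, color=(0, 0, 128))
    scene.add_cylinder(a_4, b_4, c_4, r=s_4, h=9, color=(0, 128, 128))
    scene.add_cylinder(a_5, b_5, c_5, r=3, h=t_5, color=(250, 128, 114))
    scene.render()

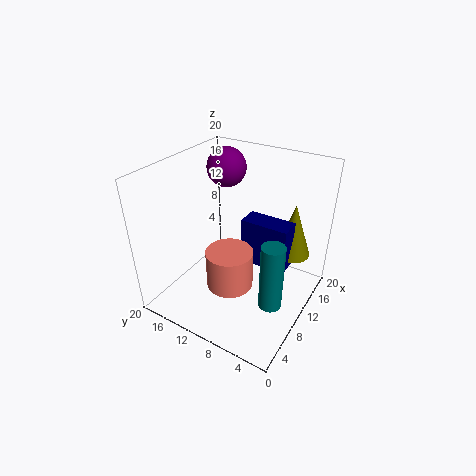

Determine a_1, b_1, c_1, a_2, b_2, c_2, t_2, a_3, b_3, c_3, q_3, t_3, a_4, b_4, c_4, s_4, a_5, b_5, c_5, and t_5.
a_1 = 16.5, b_1 = 16, c_1 = 17, a_2 = 14, b_2 = 3.5, c_2 = 7.5, t_2 = 7.5, a_3 = 10, b_3 = 3, c_3 = 6.5, q_3 = 6.5, t_3 = 6.5, a_4 = 6.5, b_4 = 3, c_4 = 4, s_4 = 1.5, a_5 = 5.5, b_5 = 8.5, c_5 = 6, t_5 = 5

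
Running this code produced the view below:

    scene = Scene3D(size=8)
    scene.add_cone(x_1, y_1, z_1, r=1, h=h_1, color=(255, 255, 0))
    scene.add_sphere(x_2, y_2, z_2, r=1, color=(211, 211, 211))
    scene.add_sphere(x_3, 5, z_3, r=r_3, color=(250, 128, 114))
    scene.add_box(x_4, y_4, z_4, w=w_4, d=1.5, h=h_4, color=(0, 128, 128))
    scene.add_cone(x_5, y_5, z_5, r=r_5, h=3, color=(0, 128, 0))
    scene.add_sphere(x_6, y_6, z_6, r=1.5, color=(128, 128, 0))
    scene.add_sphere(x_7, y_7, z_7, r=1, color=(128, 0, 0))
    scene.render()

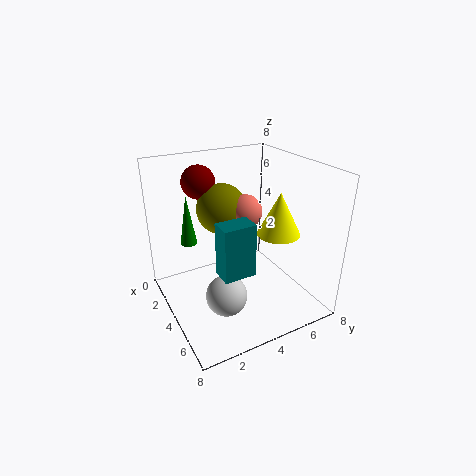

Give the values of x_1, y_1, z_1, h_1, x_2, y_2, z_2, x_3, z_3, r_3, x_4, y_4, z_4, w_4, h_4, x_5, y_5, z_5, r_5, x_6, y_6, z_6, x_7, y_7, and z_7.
x_1 = 7; y_1 = 4.5; z_1 = 5.5; h_1 = 2; x_2 = 6.5; y_2 = 2; z_2 = 2.5; x_3 = 3; z_3 = 5; r_3 = 1; x_4 = 6.5; y_4 = 1.5; z_4 = 4; w_4 = 1; h_4 = 2.5; x_5 = 1.5; y_5 = 2; z_5 = 3; r_5 = 0.5; x_6 = 2; y_6 = 4; z_6 = 5; x_7 = 1; y_7 = 3; z_7 = 6.5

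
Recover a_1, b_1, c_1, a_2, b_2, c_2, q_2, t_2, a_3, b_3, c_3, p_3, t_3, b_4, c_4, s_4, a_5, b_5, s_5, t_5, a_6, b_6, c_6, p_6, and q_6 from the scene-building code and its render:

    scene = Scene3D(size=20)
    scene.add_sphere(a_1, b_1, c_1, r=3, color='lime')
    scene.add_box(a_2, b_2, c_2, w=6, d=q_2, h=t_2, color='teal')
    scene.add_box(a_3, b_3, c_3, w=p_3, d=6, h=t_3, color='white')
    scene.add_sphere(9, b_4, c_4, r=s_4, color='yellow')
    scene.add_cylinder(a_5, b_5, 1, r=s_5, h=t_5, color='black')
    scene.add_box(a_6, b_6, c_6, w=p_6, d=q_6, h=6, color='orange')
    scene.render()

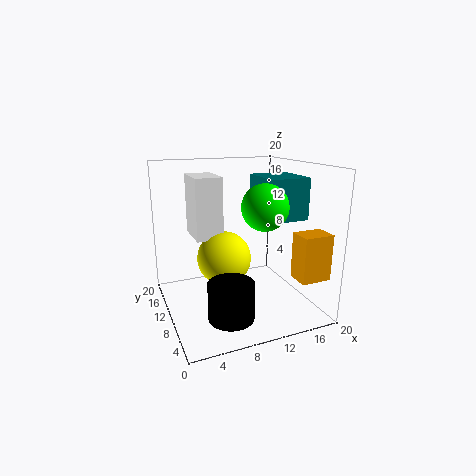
a_1 = 12
b_1 = 6
c_1 = 15
a_2 = 14
b_2 = 8
c_2 = 12
q_2 = 7
t_2 = 6
a_3 = 5
b_3 = 13
c_3 = 9
p_3 = 4
t_3 = 9
b_4 = 13
c_4 = 6
s_4 = 4
a_5 = 7
b_5 = 5
s_5 = 3
t_5 = 5
a_6 = 15
b_6 = 1
c_6 = 6
p_6 = 4
q_6 = 3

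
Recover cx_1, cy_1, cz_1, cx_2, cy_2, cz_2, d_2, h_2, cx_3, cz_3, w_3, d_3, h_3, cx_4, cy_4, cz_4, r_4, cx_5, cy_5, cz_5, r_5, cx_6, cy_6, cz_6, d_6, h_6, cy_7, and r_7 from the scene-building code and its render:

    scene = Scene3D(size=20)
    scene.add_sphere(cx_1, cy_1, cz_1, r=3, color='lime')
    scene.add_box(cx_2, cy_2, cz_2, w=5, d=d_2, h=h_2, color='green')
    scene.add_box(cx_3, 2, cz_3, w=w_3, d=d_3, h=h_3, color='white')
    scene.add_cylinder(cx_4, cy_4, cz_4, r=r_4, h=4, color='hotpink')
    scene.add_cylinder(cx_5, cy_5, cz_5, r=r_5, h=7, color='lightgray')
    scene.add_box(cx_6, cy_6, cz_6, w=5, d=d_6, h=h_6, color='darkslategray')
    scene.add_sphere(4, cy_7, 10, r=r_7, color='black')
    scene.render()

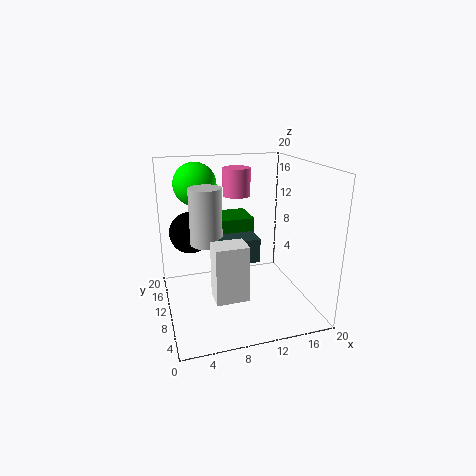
cx_1 = 5, cy_1 = 14, cz_1 = 17, cx_2 = 7, cy_2 = 9, cz_2 = 8, d_2 = 5, h_2 = 5, cx_3 = 5, cz_3 = 5, w_3 = 4, d_3 = 3, h_3 = 7, cx_4 = 11, cy_4 = 14, cz_4 = 15, r_4 = 2, cx_5 = 5, cy_5 = 7, cz_5 = 11, r_5 = 2, cx_6 = 6, cy_6 = 4, cz_6 = 9, d_6 = 3, h_6 = 3, cy_7 = 14, r_7 = 3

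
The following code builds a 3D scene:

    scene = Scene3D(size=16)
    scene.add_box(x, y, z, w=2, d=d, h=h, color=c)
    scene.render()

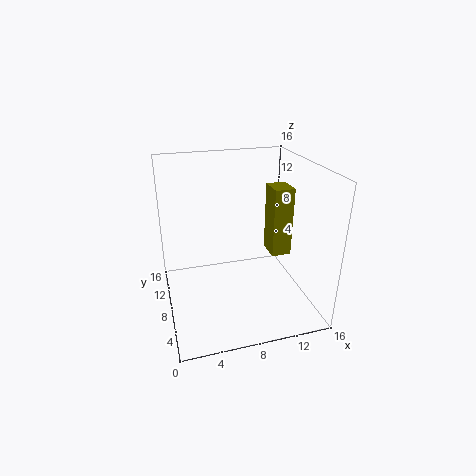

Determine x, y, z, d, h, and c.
x = 10.5
y = 4
z = 7.5
d = 2.5
h = 7
c = 'olive'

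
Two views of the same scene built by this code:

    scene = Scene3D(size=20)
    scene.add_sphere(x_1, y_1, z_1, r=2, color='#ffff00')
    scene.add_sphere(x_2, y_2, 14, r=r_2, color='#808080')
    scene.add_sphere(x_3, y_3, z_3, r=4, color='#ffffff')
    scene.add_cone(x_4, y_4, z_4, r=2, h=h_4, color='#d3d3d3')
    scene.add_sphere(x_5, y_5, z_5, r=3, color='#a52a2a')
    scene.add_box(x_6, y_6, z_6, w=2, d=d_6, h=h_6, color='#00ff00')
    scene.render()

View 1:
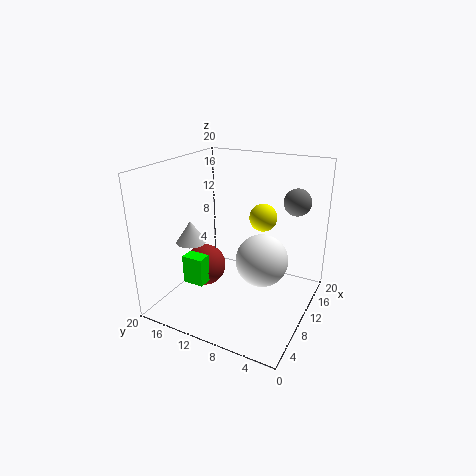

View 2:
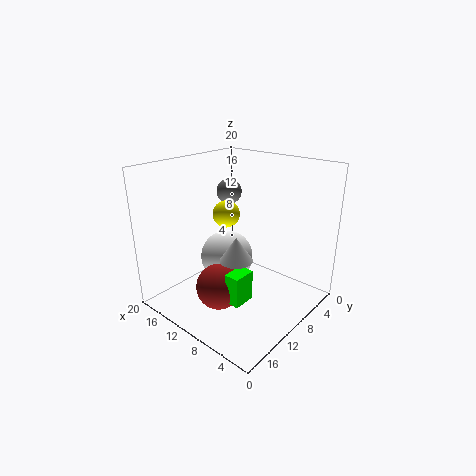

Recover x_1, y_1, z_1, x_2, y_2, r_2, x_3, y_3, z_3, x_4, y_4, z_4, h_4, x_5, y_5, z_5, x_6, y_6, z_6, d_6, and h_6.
x_1 = 14; y_1 = 8; z_1 = 12; x_2 = 17; y_2 = 4; r_2 = 2; x_3 = 14; y_3 = 8; z_3 = 5; x_4 = 6; y_4 = 15; z_4 = 10; h_4 = 3; x_5 = 9; y_5 = 15; z_5 = 5; x_6 = 5; y_6 = 13; z_6 = 4; d_6 = 3; h_6 = 4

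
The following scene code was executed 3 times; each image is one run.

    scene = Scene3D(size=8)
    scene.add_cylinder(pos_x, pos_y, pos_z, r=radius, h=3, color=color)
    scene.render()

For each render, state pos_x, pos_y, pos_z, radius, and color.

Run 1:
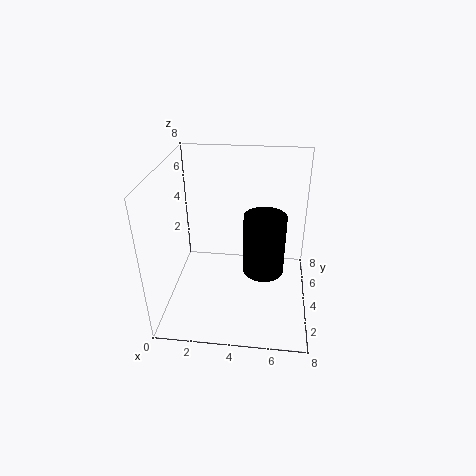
pos_x = 5.5; pos_y = 2; pos_z = 3.5; radius = 1; color = 'black'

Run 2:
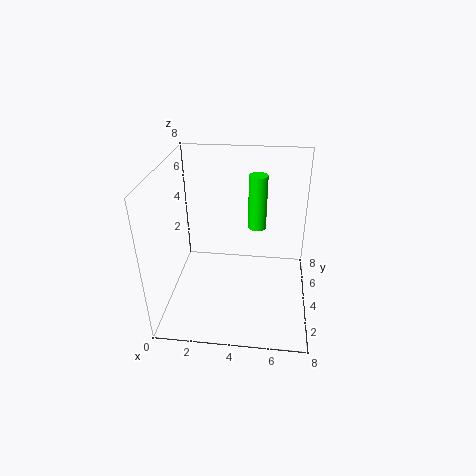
pos_x = 5; pos_y = 4.5; pos_z = 4.5; radius = 0.5; color = 'lime'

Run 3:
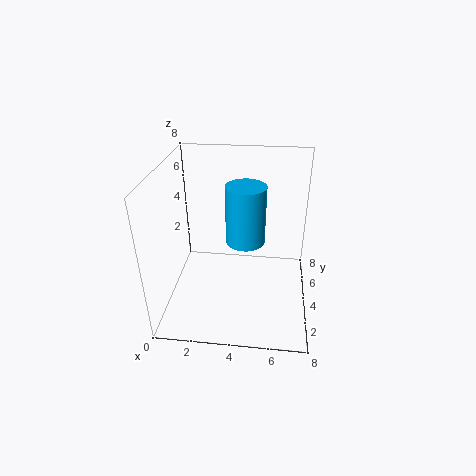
pos_x = 4.5; pos_y = 3; pos_z = 4.5; radius = 1; color = 'deepskyblue'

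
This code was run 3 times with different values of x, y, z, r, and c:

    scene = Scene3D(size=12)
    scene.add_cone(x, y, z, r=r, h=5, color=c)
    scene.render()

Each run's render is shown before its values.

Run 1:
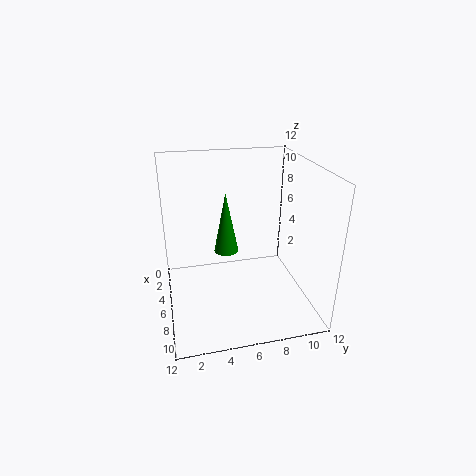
x = 6; y = 5; z = 5; r = 1; c = 'green'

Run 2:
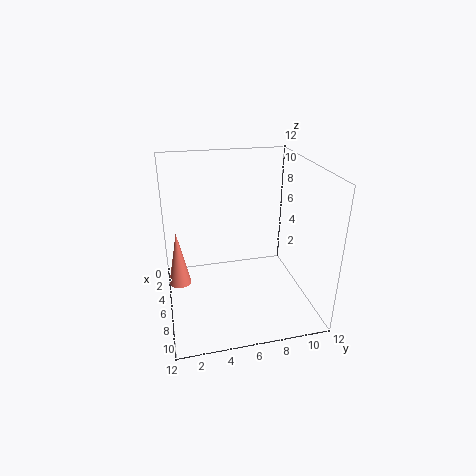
x = 4; y = 1; z = 1; r = 1; c = 'salmon'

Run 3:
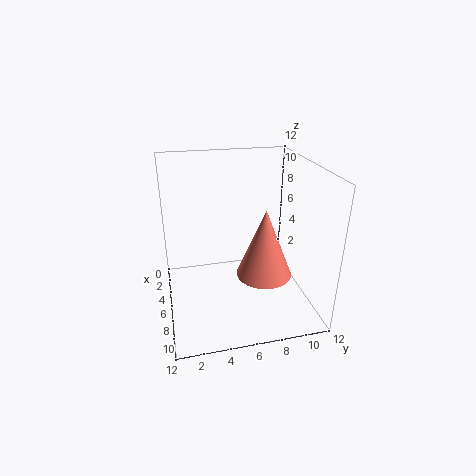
x = 10; y = 7; z = 5; r = 2; c = 'salmon'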